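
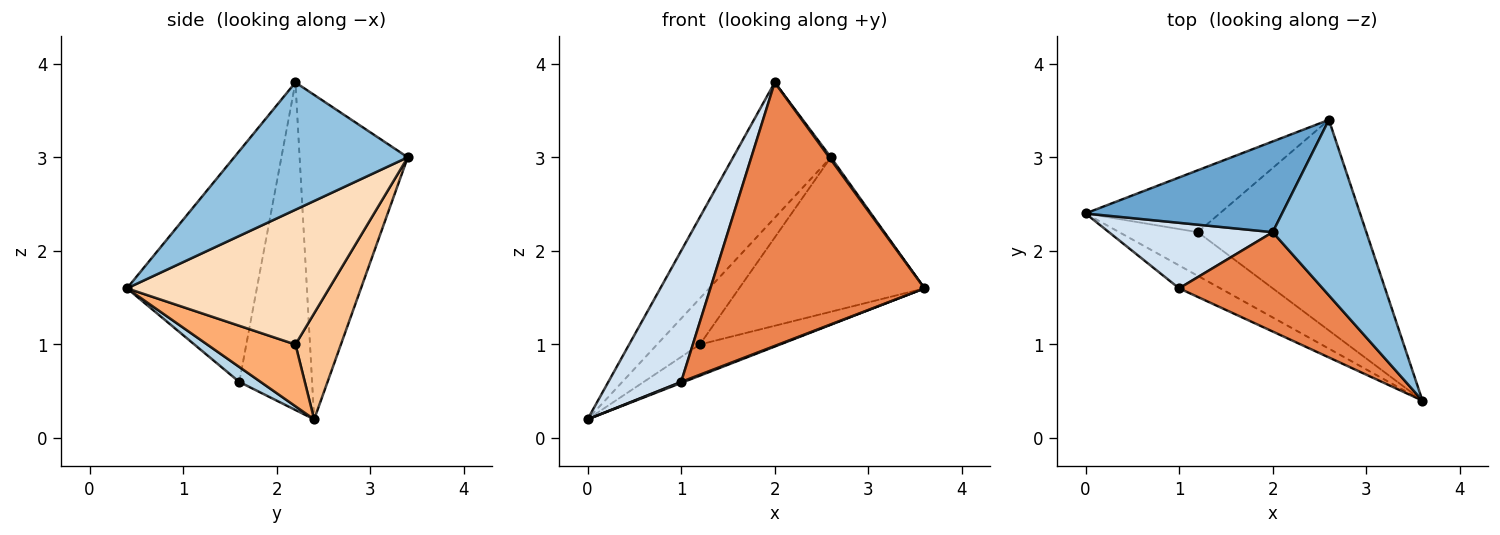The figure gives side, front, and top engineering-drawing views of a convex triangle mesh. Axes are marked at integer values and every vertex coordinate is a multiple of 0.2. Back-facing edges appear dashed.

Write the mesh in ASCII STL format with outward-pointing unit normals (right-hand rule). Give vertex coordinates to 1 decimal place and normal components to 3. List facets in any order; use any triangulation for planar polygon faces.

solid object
 facet normal -0.677 0.612 0.410
  outer loop
   vertex 2.0 2.2 3.8
   vertex 2.6 3.4 3.0
   vertex 0.0 2.4 0.2
  endloop
 endfacet
 facet normal 0.806 -0.008 0.592
  outer loop
   vertex 2.0 2.2 3.8
   vertex 3.6 0.4 1.6
   vertex 2.6 3.4 3.0
  endloop
 endfacet
 facet normal 0.341 -0.043 -0.939
  outer loop
   vertex 1.0 1.6 0.6
   vertex 0.0 2.4 0.2
   vertex 3.6 0.4 1.6
  endloop
 endfacet
 facet normal -0.667 -0.667 0.333
  outer loop
   vertex 1.0 1.6 0.6
   vertex 2.0 2.2 3.8
   vertex 0.0 2.4 0.2
  endloop
 endfacet
 facet normal -0.494 -0.814 0.307
  outer loop
   vertex 1.0 1.6 0.6
   vertex 3.6 0.4 1.6
   vertex 2.0 2.2 3.8
  endloop
 endfacet
 facet normal 0.539 0.490 -0.686
  outer loop
   vertex 1.2 2.2 1.0
   vertex 3.6 0.4 1.6
   vertex 0.0 2.4 0.2
  endloop
 endfacet
 facet normal 0.536 0.504 -0.677
  outer loop
   vertex 1.2 2.2 1.0
   vertex 0.0 2.4 0.2
   vertex 2.6 3.4 3.0
  endloop
 endfacet
 facet normal 0.542 0.497 -0.678
  outer loop
   vertex 1.2 2.2 1.0
   vertex 2.6 3.4 3.0
   vertex 3.6 0.4 1.6
  endloop
 endfacet
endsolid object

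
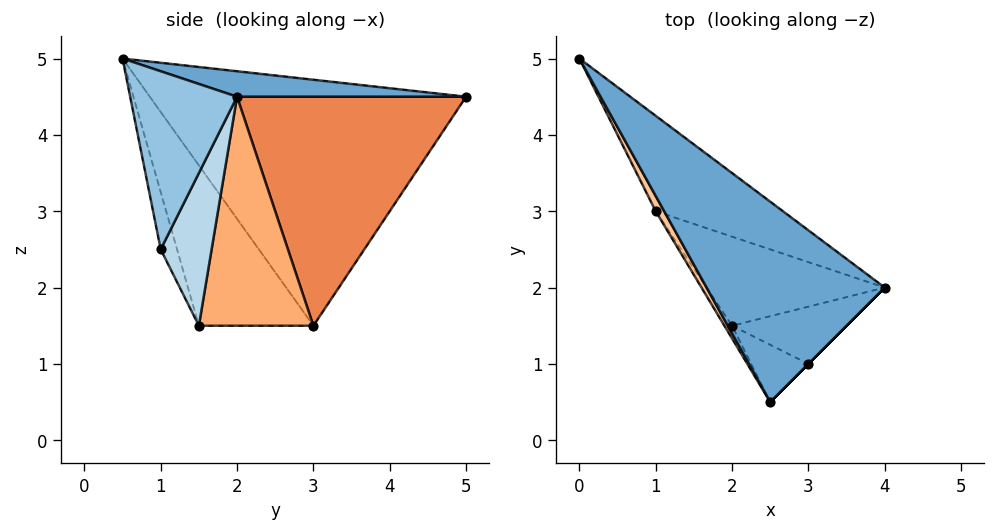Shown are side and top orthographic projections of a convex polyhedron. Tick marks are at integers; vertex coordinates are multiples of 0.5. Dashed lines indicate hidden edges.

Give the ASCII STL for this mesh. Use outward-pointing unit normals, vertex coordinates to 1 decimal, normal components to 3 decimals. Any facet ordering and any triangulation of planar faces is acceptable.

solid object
 facet normal 0.139 0.185 0.973
  outer loop
   vertex 2.5 0.5 5.0
   vertex 4.0 2.0 4.5
   vertex 0.0 5.0 4.5
  endloop
 endfacet
 facet normal 0.707 -0.707 0.000
  outer loop
   vertex 3.0 1.0 2.5
   vertex 4.0 2.0 4.5
   vertex 2.5 0.5 5.0
  endloop
 endfacet
 facet normal 0.743 0.371 -0.557
  outer loop
   vertex 3.0 1.0 2.5
   vertex 2.0 1.5 1.5
   vertex 4.0 2.0 4.5
  endloop
 endfacet
 facet normal -0.236 -0.943 -0.236
  outer loop
   vertex 3.0 1.0 2.5
   vertex 2.5 0.5 5.0
   vertex 2.0 1.5 1.5
  endloop
 endfacet
 facet normal 0.569 0.759 -0.316
  outer loop
   vertex 1.0 3.0 1.5
   vertex 0.0 5.0 4.5
   vertex 4.0 2.0 4.5
  endloop
 endfacet
 facet normal 0.699 0.466 -0.543
  outer loop
   vertex 1.0 3.0 1.5
   vertex 4.0 2.0 4.5
   vertex 2.0 1.5 1.5
  endloop
 endfacet
 facet normal -0.875 -0.483 0.030
  outer loop
   vertex 1.0 3.0 1.5
   vertex 2.5 0.5 5.0
   vertex 0.0 5.0 4.5
  endloop
 endfacet
 facet normal -0.831 -0.554 -0.040
  outer loop
   vertex 1.0 3.0 1.5
   vertex 2.0 1.5 1.5
   vertex 2.5 0.5 5.0
  endloop
 endfacet
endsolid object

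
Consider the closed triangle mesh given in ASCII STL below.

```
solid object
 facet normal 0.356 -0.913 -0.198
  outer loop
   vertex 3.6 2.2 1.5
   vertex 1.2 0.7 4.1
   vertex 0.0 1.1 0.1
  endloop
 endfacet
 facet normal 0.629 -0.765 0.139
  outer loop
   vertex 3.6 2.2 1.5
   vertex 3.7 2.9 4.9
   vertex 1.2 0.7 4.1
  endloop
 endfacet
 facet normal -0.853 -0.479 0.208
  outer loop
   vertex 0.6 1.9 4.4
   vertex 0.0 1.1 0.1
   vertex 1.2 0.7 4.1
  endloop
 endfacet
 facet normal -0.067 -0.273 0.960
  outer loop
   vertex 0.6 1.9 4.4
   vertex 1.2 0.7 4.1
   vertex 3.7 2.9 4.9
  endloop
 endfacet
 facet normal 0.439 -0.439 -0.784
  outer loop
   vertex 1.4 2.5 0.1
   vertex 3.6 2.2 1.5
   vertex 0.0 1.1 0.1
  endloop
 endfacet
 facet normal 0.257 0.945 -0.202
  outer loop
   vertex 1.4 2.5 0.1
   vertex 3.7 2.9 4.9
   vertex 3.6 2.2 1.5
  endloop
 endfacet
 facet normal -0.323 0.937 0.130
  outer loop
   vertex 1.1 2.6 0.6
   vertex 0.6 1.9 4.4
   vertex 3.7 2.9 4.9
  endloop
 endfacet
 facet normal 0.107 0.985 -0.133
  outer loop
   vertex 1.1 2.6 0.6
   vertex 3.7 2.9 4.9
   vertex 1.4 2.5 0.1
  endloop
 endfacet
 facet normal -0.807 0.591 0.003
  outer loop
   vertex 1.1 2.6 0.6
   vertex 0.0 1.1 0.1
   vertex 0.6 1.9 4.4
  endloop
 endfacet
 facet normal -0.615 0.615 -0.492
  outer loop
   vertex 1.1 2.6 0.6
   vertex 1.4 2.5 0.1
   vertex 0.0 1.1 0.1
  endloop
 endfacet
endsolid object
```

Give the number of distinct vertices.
7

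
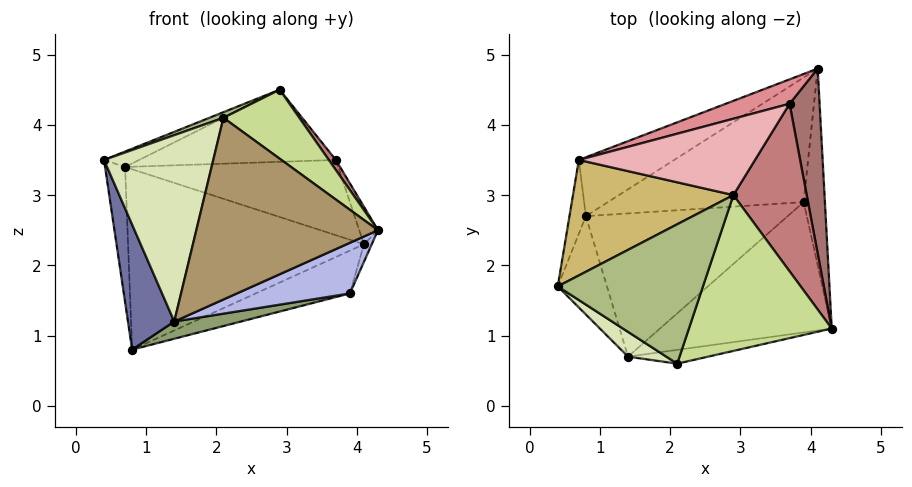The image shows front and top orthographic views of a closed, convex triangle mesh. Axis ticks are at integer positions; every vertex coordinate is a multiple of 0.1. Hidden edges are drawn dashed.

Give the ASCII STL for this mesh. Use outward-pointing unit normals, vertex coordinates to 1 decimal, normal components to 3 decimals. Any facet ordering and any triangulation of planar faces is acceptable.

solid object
 facet normal -0.911 -0.324 -0.255
  outer loop
   vertex 1.4 0.7 1.2
   vertex 0.4 1.7 3.5
   vertex 0.8 2.7 0.8
  endloop
 endfacet
 facet normal 0.935 0.031 -0.353
  outer loop
   vertex 3.9 2.9 1.6
   vertex 4.1 4.8 2.3
   vertex 4.3 1.1 2.5
  endloop
 endfacet
 facet normal 0.218 0.317 -0.923
  outer loop
   vertex 3.9 2.9 1.6
   vertex 0.8 2.7 0.8
   vertex 4.1 4.8 2.3
  endloop
 endfacet
 facet normal 0.424 -0.328 -0.844
  outer loop
   vertex 3.9 2.9 1.6
   vertex 4.3 1.1 2.5
   vertex 1.4 0.7 1.2
  endloop
 endfacet
 facet normal 0.255 -0.115 -0.960
  outer loop
   vertex 3.9 2.9 1.6
   vertex 1.4 0.7 1.2
   vertex 0.8 2.7 0.8
  endloop
 endfacet
 facet normal -0.354 -0.038 0.934
  outer loop
   vertex 2.1 0.6 4.1
   vertex 2.9 3.0 4.5
   vertex 0.4 1.7 3.5
  endloop
 endfacet
 facet normal 0.604 -0.323 0.729
  outer loop
   vertex 2.1 0.6 4.1
   vertex 4.3 1.1 2.5
   vertex 2.9 3.0 4.5
  endloop
 endfacet
 facet normal -0.567 -0.817 0.109
  outer loop
   vertex 2.1 0.6 4.1
   vertex 0.4 1.7 3.5
   vertex 1.4 0.7 1.2
  endloop
 endfacet
 facet normal 0.169 -0.983 -0.075
  outer loop
   vertex 2.1 0.6 4.1
   vertex 1.4 0.7 1.2
   vertex 4.3 1.1 2.5
  endloop
 endfacet
 facet normal -0.422 0.120 0.899
  outer loop
   vertex 0.7 3.5 3.4
   vertex 0.4 1.7 3.5
   vertex 2.9 3.0 4.5
  endloop
 endfacet
 facet normal -0.983 0.159 -0.087
  outer loop
   vertex 0.7 3.5 3.4
   vertex 0.8 2.7 0.8
   vertex 0.4 1.7 3.5
  endloop
 endfacet
 facet normal -0.421 0.862 -0.282
  outer loop
   vertex 0.7 3.5 3.4
   vertex 4.1 4.8 2.3
   vertex 0.8 2.7 0.8
  endloop
 endfacet
 facet normal 0.937 0.069 0.341
  outer loop
   vertex 3.7 4.3 3.5
   vertex 4.3 1.1 2.5
   vertex 4.1 4.8 2.3
  endloop
 endfacet
 facet normal 0.802 -0.036 0.596
  outer loop
   vertex 3.7 4.3 3.5
   vertex 2.9 3.0 4.5
   vertex 4.3 1.1 2.5
  endloop
 endfacet
 facet normal -0.255 0.920 0.298
  outer loop
   vertex 3.7 4.3 3.5
   vertex 4.1 4.8 2.3
   vertex 0.7 3.5 3.4
  endloop
 endfacet
 facet normal -0.203 0.672 0.712
  outer loop
   vertex 3.7 4.3 3.5
   vertex 0.7 3.5 3.4
   vertex 2.9 3.0 4.5
  endloop
 endfacet
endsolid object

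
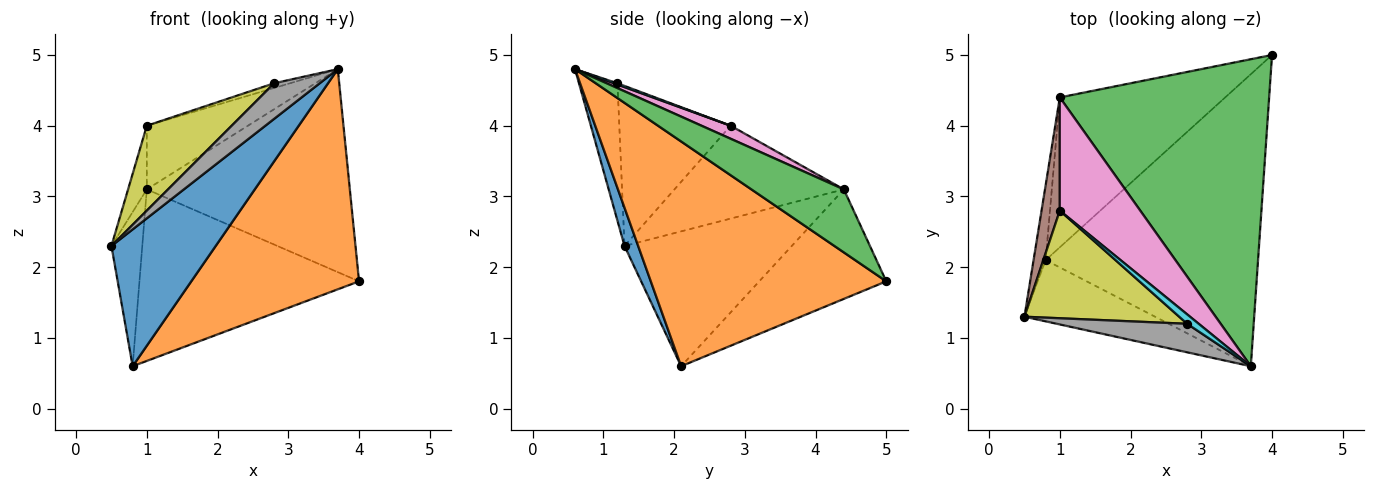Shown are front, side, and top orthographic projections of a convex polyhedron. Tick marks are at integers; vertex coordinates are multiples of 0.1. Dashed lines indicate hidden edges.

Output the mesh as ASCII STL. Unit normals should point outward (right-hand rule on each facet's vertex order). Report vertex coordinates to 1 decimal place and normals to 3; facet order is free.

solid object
 facet normal 0.119 -0.906 -0.406
  outer loop
   vertex 0.8 2.1 0.6
   vertex 3.7 0.6 4.8
   vertex 0.5 1.3 2.3
  endloop
 endfacet
 facet normal 0.645 -0.460 -0.610
  outer loop
   vertex 0.8 2.1 0.6
   vertex 4.0 5.0 1.8
   vertex 3.7 0.6 4.8
  endloop
 endfacet
 facet normal 0.244 0.535 0.809
  outer loop
   vertex 1.0 4.4 3.1
   vertex 3.7 0.6 4.8
   vertex 4.0 5.0 1.8
  endloop
 endfacet
 facet normal -0.980 0.181 -0.088
  outer loop
   vertex 1.0 4.4 3.1
   vertex 0.8 2.1 0.6
   vertex 0.5 1.3 2.3
  endloop
 endfacet
 facet normal -0.399 0.690 -0.603
  outer loop
   vertex 1.0 4.4 3.1
   vertex 4.0 5.0 1.8
   vertex 0.8 2.1 0.6
  endloop
 endfacet
 facet normal -0.976 0.108 0.192
  outer loop
   vertex 1.0 2.8 4.0
   vertex 1.0 4.4 3.1
   vertex 0.5 1.3 2.3
  endloop
 endfacet
 facet normal 0.140 0.485 0.863
  outer loop
   vertex 1.0 2.8 4.0
   vertex 3.7 0.6 4.8
   vertex 1.0 4.4 3.1
  endloop
 endfacet
 facet normal -0.550 -0.652 0.522
  outer loop
   vertex 2.8 1.2 4.6
   vertex 0.5 1.3 2.3
   vertex 3.7 0.6 4.8
  endloop
 endfacet
 facet normal -0.630 -0.481 0.610
  outer loop
   vertex 2.8 1.2 4.6
   vertex 1.0 2.8 4.0
   vertex 0.5 1.3 2.3
  endloop
 endfacet
 facet normal 0.099 0.445 0.890
  outer loop
   vertex 2.8 1.2 4.6
   vertex 3.7 0.6 4.8
   vertex 1.0 2.8 4.0
  endloop
 endfacet
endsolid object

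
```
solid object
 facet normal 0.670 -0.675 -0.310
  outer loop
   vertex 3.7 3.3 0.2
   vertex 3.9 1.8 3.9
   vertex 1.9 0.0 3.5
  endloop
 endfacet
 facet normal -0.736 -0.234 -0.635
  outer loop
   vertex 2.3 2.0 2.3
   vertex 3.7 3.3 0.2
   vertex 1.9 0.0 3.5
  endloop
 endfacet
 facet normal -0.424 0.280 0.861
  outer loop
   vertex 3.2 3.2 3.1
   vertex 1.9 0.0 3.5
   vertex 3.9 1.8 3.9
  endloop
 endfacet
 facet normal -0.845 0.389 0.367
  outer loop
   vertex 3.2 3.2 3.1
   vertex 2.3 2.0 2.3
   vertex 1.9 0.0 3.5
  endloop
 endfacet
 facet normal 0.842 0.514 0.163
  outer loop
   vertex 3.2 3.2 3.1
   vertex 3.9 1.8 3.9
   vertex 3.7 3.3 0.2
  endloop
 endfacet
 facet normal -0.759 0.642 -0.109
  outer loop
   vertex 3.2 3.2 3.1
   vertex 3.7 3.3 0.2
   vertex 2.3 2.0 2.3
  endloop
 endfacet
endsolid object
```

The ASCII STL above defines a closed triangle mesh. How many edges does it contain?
9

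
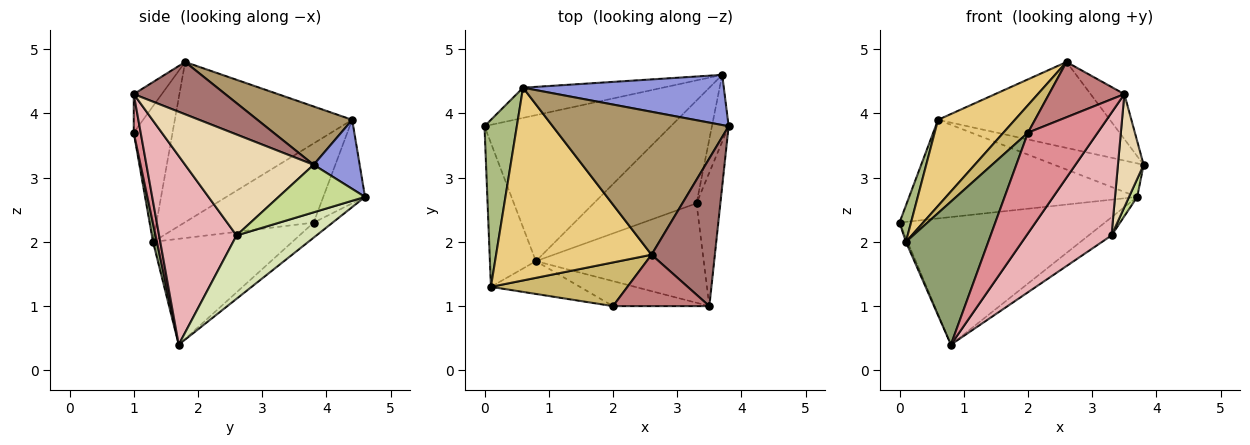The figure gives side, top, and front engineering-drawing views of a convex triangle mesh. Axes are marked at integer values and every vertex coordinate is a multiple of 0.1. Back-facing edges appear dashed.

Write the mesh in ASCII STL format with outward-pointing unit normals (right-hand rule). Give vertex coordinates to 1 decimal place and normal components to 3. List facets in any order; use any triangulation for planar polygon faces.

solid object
 facet normal -0.061 0.657 -0.752
  outer loop
   vertex 3.7 4.6 2.7
   vertex 0.8 1.7 0.4
   vertex 0.0 3.8 2.3
  endloop
 endfacet
 facet normal -0.172 0.942 -0.289
  outer loop
   vertex 3.7 4.6 2.7
   vertex 0.0 3.8 2.3
   vertex 0.6 4.4 3.9
  endloop
 endfacet
 facet normal 0.275 0.534 0.799
  outer loop
   vertex 3.7 4.6 2.7
   vertex 0.6 4.4 3.9
   vertex 3.8 3.8 3.2
  endloop
 endfacet
 facet normal -0.917 0.011 -0.398
  outer loop
   vertex 0.1 1.3 2.0
   vertex 0.0 3.8 2.3
   vertex 0.8 1.7 0.4
  endloop
 endfacet
 facet normal 0.046 -0.974 -0.223
  outer loop
   vertex 0.1 1.3 2.0
   vertex 0.8 1.7 0.4
   vertex 2.0 1.0 3.7
  endloop
 endfacet
 facet normal -0.923 -0.082 0.377
  outer loop
   vertex 0.1 1.3 2.0
   vertex 0.6 4.4 3.9
   vertex 0.0 3.8 2.3
  endloop
 endfacet
 facet normal 0.940 -0.089 -0.330
  outer loop
   vertex 3.3 2.6 2.1
   vertex 3.7 4.6 2.7
   vertex 3.8 3.8 3.2
  endloop
 endfacet
 facet normal 0.519 0.149 -0.842
  outer loop
   vertex 3.3 2.6 2.1
   vertex 0.8 1.7 0.4
   vertex 3.7 4.6 2.7
  endloop
 endfacet
 facet normal 0.273 0.496 0.824
  outer loop
   vertex 2.6 1.8 4.8
   vertex 3.8 3.8 3.2
   vertex 0.6 4.4 3.9
  endloop
 endfacet
 facet normal -0.644 -0.408 0.648
  outer loop
   vertex 2.6 1.8 4.8
   vertex 0.1 1.3 2.0
   vertex 2.0 1.0 3.7
  endloop
 endfacet
 facet normal -0.685 -0.297 0.665
  outer loop
   vertex 2.6 1.8 4.8
   vertex 0.6 4.4 3.9
   vertex 0.1 1.3 2.0
  endloop
 endfacet
 facet normal 0.955 -0.191 -0.226
  outer loop
   vertex 3.5 1.0 4.3
   vertex 3.3 2.6 2.1
   vertex 3.8 3.8 3.2
  endloop
 endfacet
 facet normal 0.620 0.228 0.751
  outer loop
   vertex 3.5 1.0 4.3
   vertex 3.8 3.8 3.2
   vertex 2.6 1.8 4.8
  endloop
 endfacet
 facet normal -0.263 -0.706 0.657
  outer loop
   vertex 3.5 1.0 4.3
   vertex 2.6 1.8 4.8
   vertex 2.0 1.0 3.7
  endloop
 endfacet
 facet normal 0.096 -0.966 -0.240
  outer loop
   vertex 3.5 1.0 4.3
   vertex 2.0 1.0 3.7
   vertex 0.8 1.7 0.4
  endloop
 endfacet
 facet normal 0.578 -0.634 -0.514
  outer loop
   vertex 3.5 1.0 4.3
   vertex 0.8 1.7 0.4
   vertex 3.3 2.6 2.1
  endloop
 endfacet
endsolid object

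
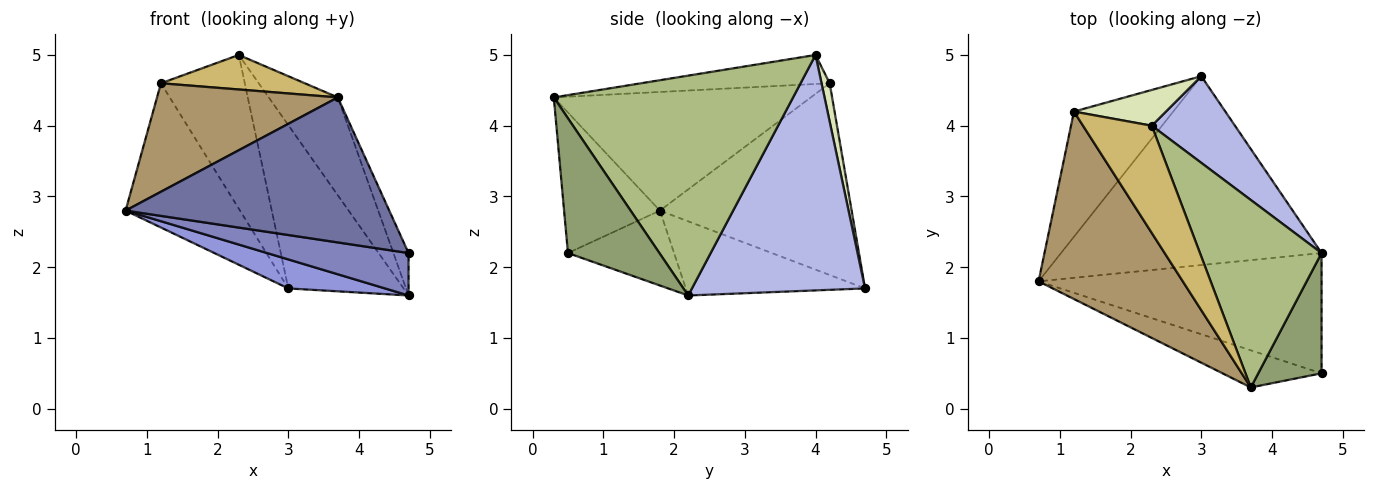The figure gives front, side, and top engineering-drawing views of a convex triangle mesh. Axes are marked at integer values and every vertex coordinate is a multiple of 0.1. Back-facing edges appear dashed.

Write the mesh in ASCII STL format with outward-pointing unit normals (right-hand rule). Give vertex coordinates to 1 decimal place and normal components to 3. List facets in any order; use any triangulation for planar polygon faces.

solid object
 facet normal -0.332 -0.914 -0.234
  outer loop
   vertex 3.7 0.3 4.4
   vertex 0.7 1.8 2.8
   vertex 4.7 0.5 2.2
  endloop
 endfacet
 facet normal -0.242 -0.323 -0.915
  outer loop
   vertex 4.7 2.2 1.6
   vertex 4.7 0.5 2.2
   vertex 0.7 1.8 2.8
  endloop
 endfacet
 facet normal -0.271 -0.146 -0.951
  outer loop
   vertex 4.7 2.2 1.6
   vertex 0.7 1.8 2.8
   vertex 3.0 4.7 1.7
  endloop
 endfacet
 facet normal 0.799 0.532 0.282
  outer loop
   vertex 4.7 2.2 1.6
   vertex 3.0 4.7 1.7
   vertex 2.3 4.0 5.0
  endloop
 endfacet
 facet normal 0.895 0.148 0.420
  outer loop
   vertex 4.7 2.2 1.6
   vertex 3.7 0.3 4.4
   vertex 4.7 0.5 2.2
  endloop
 endfacet
 facet normal 0.848 0.245 0.469
  outer loop
   vertex 4.7 2.2 1.6
   vertex 2.3 4.0 5.0
   vertex 3.7 0.3 4.4
  endloop
 endfacet
 facet normal -0.785 0.468 -0.406
  outer loop
   vertex 1.2 4.2 4.6
   vertex 3.0 4.7 1.7
   vertex 0.7 1.8 2.8
  endloop
 endfacet
 facet normal 0.094 0.970 0.226
  outer loop
   vertex 1.2 4.2 4.6
   vertex 2.3 4.0 5.0
   vertex 3.0 4.7 1.7
  endloop
 endfacet
 facet normal -0.580 -0.408 0.705
  outer loop
   vertex 1.2 4.2 4.6
   vertex 0.7 1.8 2.8
   vertex 3.7 0.3 4.4
  endloop
 endfacet
 facet normal -0.373 -0.284 0.883
  outer loop
   vertex 1.2 4.2 4.6
   vertex 3.7 0.3 4.4
   vertex 2.3 4.0 5.0
  endloop
 endfacet
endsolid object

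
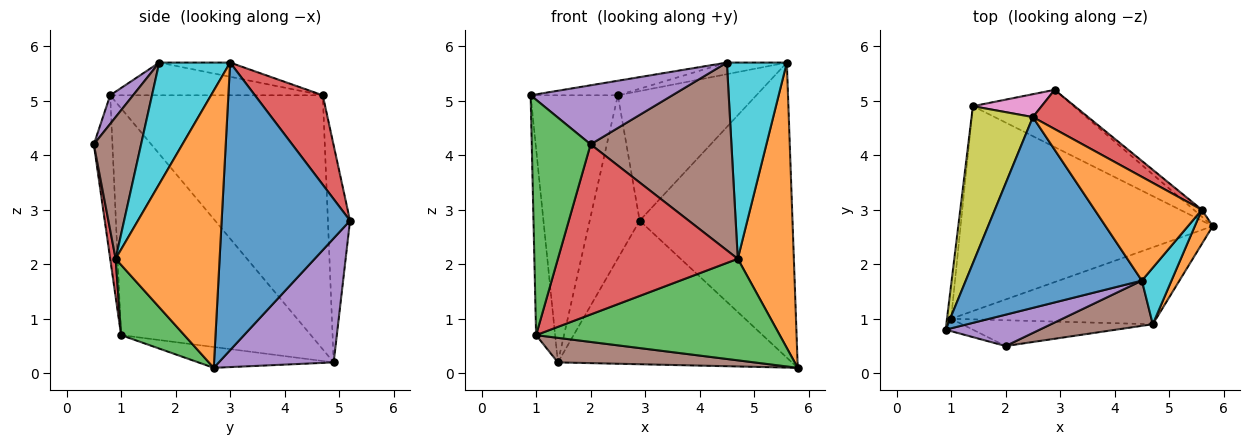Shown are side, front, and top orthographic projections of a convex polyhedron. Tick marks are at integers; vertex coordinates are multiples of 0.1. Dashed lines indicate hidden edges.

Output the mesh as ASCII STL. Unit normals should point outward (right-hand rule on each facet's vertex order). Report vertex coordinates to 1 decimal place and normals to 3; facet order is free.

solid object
 facet normal 0.643 0.766 -0.018
  outer loop
   vertex 5.6 3.0 5.7
   vertex 5.8 2.7 0.1
   vertex 2.9 5.2 2.8
  endloop
 endfacet
 facet normal 0.879 -0.474 0.057
  outer loop
   vertex 4.7 0.9 2.1
   vertex 5.8 2.7 0.1
   vertex 5.6 3.0 5.7
  endloop
 endfacet
 facet normal 0.203 -0.781 -0.591
  outer loop
   vertex 4.7 0.9 2.1
   vertex 1.0 1.0 0.7
   vertex 5.8 2.7 0.1
  endloop
 endfacet
 facet normal 0.424 0.867 0.262
  outer loop
   vertex 2.5 4.7 5.1
   vertex 5.6 3.0 5.7
   vertex 2.9 5.2 2.8
  endloop
 endfacet
 facet normal 0.415 0.845 -0.337
  outer loop
   vertex 1.4 4.9 0.2
   vertex 2.9 5.2 2.8
   vertex 5.8 2.7 0.1
  endloop
 endfacet
 facet normal -0.082 -0.118 -0.990
  outer loop
   vertex 1.4 4.9 0.2
   vertex 5.8 2.7 0.1
   vertex 1.0 1.0 0.7
  endloop
 endfacet
 facet normal -0.402 0.907 0.127
  outer loop
   vertex 1.4 4.9 0.2
   vertex 2.5 4.7 5.1
   vertex 2.9 5.2 2.8
  endloop
 endfacet
 facet normal -0.995 0.100 -0.018
  outer loop
   vertex 1.4 4.9 0.2
   vertex 1.0 1.0 0.7
   vertex 0.9 0.8 5.1
  endloop
 endfacet
 facet normal -0.903 0.370 0.218
  outer loop
   vertex 1.4 4.9 0.2
   vertex 0.9 0.8 5.1
   vertex 2.5 4.7 5.1
  endloop
 endfacet
 facet normal 0.751 -0.635 0.183
  outer loop
   vertex 4.5 1.7 5.7
   vertex 4.7 0.9 2.1
   vertex 5.6 3.0 5.7
  endloop
 endfacet
 facet normal -0.182 0.075 0.980
  outer loop
   vertex 4.5 1.7 5.7
   vertex 2.5 4.7 5.1
   vertex 0.9 0.8 5.1
  endloop
 endfacet
 facet normal -0.130 0.110 0.985
  outer loop
   vertex 4.5 1.7 5.7
   vertex 5.6 3.0 5.7
   vertex 2.5 4.7 5.1
  endloop
 endfacet
 facet normal -0.301 -0.952 -0.050
  outer loop
   vertex 2.0 0.5 4.2
   vertex 0.9 0.8 5.1
   vertex 1.0 1.0 0.7
  endloop
 endfacet
 facet normal 0.030 -0.988 -0.150
  outer loop
   vertex 2.0 0.5 4.2
   vertex 1.0 1.0 0.7
   vertex 4.7 0.9 2.1
  endloop
 endfacet
 facet normal 0.141 -0.874 0.464
  outer loop
   vertex 2.0 0.5 4.2
   vertex 4.5 1.7 5.7
   vertex 0.9 0.8 5.1
  endloop
 endfacet
 facet normal 0.310 -0.924 0.223
  outer loop
   vertex 2.0 0.5 4.2
   vertex 4.7 0.9 2.1
   vertex 4.5 1.7 5.7
  endloop
 endfacet
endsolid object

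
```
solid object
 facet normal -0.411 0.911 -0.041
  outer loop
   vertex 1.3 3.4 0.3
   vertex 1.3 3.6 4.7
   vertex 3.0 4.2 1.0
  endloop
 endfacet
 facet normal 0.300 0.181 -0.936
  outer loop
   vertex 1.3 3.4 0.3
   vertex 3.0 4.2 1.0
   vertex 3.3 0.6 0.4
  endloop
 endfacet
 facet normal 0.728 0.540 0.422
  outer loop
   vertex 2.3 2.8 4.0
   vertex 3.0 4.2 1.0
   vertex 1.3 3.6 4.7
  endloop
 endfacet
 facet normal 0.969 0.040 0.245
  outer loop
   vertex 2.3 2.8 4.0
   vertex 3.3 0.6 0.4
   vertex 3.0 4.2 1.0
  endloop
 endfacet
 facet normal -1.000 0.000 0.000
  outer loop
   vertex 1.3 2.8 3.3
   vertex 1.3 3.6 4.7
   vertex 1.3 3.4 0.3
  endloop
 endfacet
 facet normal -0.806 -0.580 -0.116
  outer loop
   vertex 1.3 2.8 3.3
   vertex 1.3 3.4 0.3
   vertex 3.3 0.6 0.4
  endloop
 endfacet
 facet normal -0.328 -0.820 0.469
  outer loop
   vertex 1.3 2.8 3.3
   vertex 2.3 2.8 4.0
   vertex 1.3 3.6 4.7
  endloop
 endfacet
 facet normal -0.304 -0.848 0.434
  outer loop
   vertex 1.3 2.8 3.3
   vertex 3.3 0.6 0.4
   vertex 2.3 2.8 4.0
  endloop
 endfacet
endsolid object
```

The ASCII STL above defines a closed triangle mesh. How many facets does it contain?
8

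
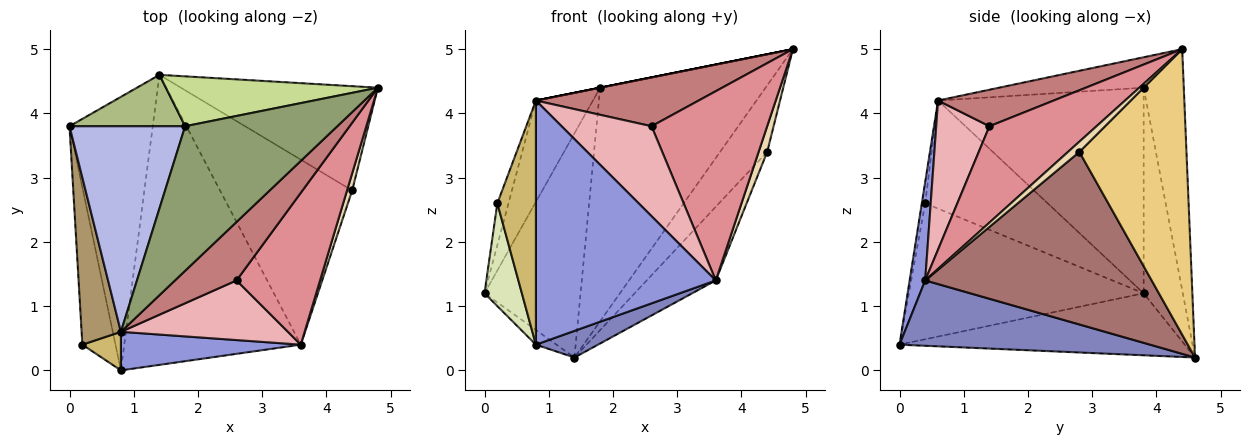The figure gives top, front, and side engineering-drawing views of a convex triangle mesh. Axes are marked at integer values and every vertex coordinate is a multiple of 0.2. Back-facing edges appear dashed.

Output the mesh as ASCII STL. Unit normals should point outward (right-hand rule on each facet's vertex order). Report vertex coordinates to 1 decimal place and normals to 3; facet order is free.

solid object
 facet normal -0.597 0.043 -0.801
  outer loop
   vertex 1.4 4.6 0.2
   vertex 0.8 0.0 0.4
   vertex 0.0 3.8 1.2
  endloop
 endfacet
 facet normal 0.346 -0.086 -0.934
  outer loop
   vertex 3.6 0.4 1.4
   vertex 0.8 0.0 0.4
   vertex 1.4 4.6 0.2
  endloop
 endfacet
 facet normal 0.085 -0.984 0.155
  outer loop
   vertex 3.6 0.4 1.4
   vertex 0.8 0.6 4.2
   vertex 0.8 0.0 0.4
  endloop
 endfacet
 facet normal -0.847 0.235 0.477
  outer loop
   vertex 1.8 3.8 4.4
   vertex 0.0 3.8 1.2
   vertex 0.8 0.6 4.2
  endloop
 endfacet
 facet normal -0.196 0.000 0.981
  outer loop
   vertex 1.8 3.8 4.4
   vertex 0.8 0.6 4.2
   vertex 4.8 4.4 5.0
  endloop
 endfacet
 facet normal -0.369 0.906 0.208
  outer loop
   vertex 1.8 3.8 4.4
   vertex 1.4 4.6 0.2
   vertex 0.0 3.8 1.2
  endloop
 endfacet
 facet normal -0.231 0.952 0.203
  outer loop
   vertex 1.8 3.8 4.4
   vertex 4.8 4.4 5.0
   vertex 1.4 4.6 0.2
  endloop
 endfacet
 facet normal -0.960 -0.153 -0.234
  outer loop
   vertex 0.2 0.4 2.6
   vertex 0.0 3.8 1.2
   vertex 0.8 0.0 0.4
  endloop
 endfacet
 facet normal -0.936 0.085 0.341
  outer loop
   vertex 0.2 0.4 2.6
   vertex 0.8 0.6 4.2
   vertex 0.0 3.8 1.2
  endloop
 endfacet
 facet normal -0.086 -0.984 0.155
  outer loop
   vertex 0.2 0.4 2.6
   vertex 0.8 0.0 0.4
   vertex 0.8 0.6 4.2
  endloop
 endfacet
 facet normal 0.774 0.341 -0.534
  outer loop
   vertex 4.4 2.8 3.4
   vertex 1.4 4.6 0.2
   vertex 4.8 4.4 5.0
  endloop
 endfacet
 facet normal 0.743 -0.557 0.371
  outer loop
   vertex 4.4 2.8 3.4
   vertex 4.8 4.4 5.0
   vertex 3.6 0.4 1.4
  endloop
 endfacet
 facet normal 0.772 0.235 -0.591
  outer loop
   vertex 4.4 2.8 3.4
   vertex 3.6 0.4 1.4
   vertex 1.4 4.6 0.2
  endloop
 endfacet
 facet normal 0.414 -0.583 0.698
  outer loop
   vertex 2.6 1.4 3.8
   vertex 4.8 4.4 5.0
   vertex 0.8 0.6 4.2
  endloop
 endfacet
 facet normal 0.585 -0.632 0.507
  outer loop
   vertex 2.6 1.4 3.8
   vertex 3.6 0.4 1.4
   vertex 4.8 4.4 5.0
  endloop
 endfacet
 facet normal 0.442 -0.747 0.496
  outer loop
   vertex 2.6 1.4 3.8
   vertex 0.8 0.6 4.2
   vertex 3.6 0.4 1.4
  endloop
 endfacet
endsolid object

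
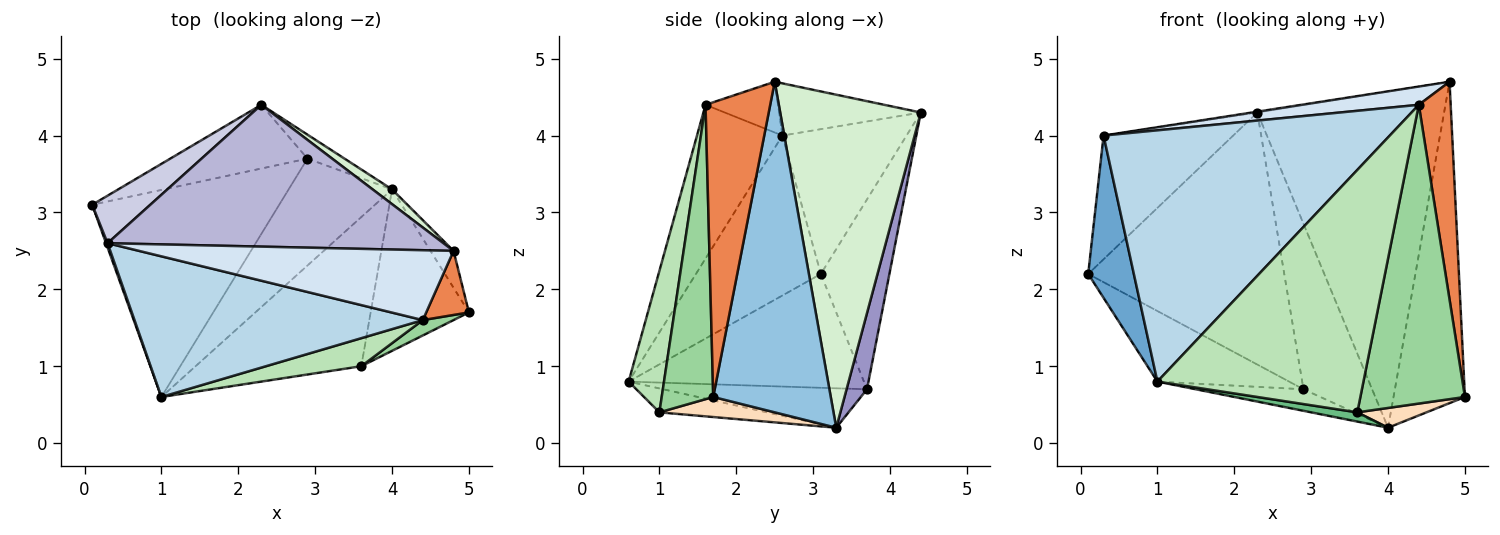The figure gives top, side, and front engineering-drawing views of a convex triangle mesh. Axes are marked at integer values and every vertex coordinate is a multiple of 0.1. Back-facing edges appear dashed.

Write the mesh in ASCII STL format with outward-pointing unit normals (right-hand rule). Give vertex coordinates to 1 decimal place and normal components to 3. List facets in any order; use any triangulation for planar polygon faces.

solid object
 facet normal -0.939 -0.343 0.009
  outer loop
   vertex 0.3 2.6 4.0
   vertex 0.1 3.1 2.2
   vertex 1.0 0.6 0.8
  endloop
 endfacet
 facet normal 0.853 0.518 -0.060
  outer loop
   vertex 4.0 3.3 0.2
   vertex 4.8 2.5 4.7
   vertex 5.0 1.7 0.6
  endloop
 endfacet
 facet normal -0.252 -0.844 0.473
  outer loop
   vertex 4.4 1.6 4.4
   vertex 0.3 2.6 4.0
   vertex 1.0 0.6 0.8
  endloop
 endfacet
 facet normal -0.154 -0.250 0.956
  outer loop
   vertex 4.4 1.6 4.4
   vertex 4.8 2.5 4.7
   vertex 0.3 2.6 4.0
  endloop
 endfacet
 facet normal 0.890 -0.438 0.129
  outer loop
   vertex 4.4 1.6 4.4
   vertex 5.0 1.7 0.6
   vertex 4.8 2.5 4.7
  endloop
 endfacet
 facet normal -0.499 0.280 -0.820
  outer loop
   vertex 2.9 3.7 0.7
   vertex 1.0 0.6 0.8
   vertex 0.1 3.1 2.2
  endloop
 endfacet
 facet normal -0.350 0.185 -0.918
  outer loop
   vertex 2.9 3.7 0.7
   vertex 4.0 3.3 0.2
   vertex 1.0 0.6 0.8
  endloop
 endfacet
 facet normal 0.199 -0.119 -0.973
  outer loop
   vertex 3.6 1.0 0.4
   vertex 4.0 3.3 0.2
   vertex 5.0 1.7 0.6
  endloop
 endfacet
 facet normal -0.143 -0.061 -0.988
  outer loop
   vertex 3.6 1.0 0.4
   vertex 1.0 0.6 0.8
   vertex 4.0 3.3 0.2
  endloop
 endfacet
 facet normal 0.441 -0.896 0.046
  outer loop
   vertex 3.6 1.0 0.4
   vertex 5.0 1.7 0.6
   vertex 4.4 1.6 4.4
  endloop
 endfacet
 facet normal 0.168 -0.979 0.113
  outer loop
   vertex 3.6 1.0 0.4
   vertex 4.4 1.6 4.4
   vertex 1.0 0.6 0.8
  endloop
 endfacet
 facet normal 0.601 0.798 0.035
  outer loop
   vertex 2.3 4.4 4.3
   vertex 4.8 2.5 4.7
   vertex 4.0 3.3 0.2
  endloop
 endfacet
 facet normal 0.283 0.949 -0.137
  outer loop
   vertex 2.3 4.4 4.3
   vertex 4.0 3.3 0.2
   vertex 2.9 3.7 0.7
  endloop
 endfacet
 facet normal -0.154 0.006 0.988
  outer loop
   vertex 2.3 4.4 4.3
   vertex 0.3 2.6 4.0
   vertex 4.8 2.5 4.7
  endloop
 endfacet
 facet normal -0.666 0.696 0.267
  outer loop
   vertex 2.3 4.4 4.3
   vertex 0.1 3.1 2.2
   vertex 0.3 2.6 4.0
  endloop
 endfacet
 facet normal -0.321 0.918 -0.232
  outer loop
   vertex 2.3 4.4 4.3
   vertex 2.9 3.7 0.7
   vertex 0.1 3.1 2.2
  endloop
 endfacet
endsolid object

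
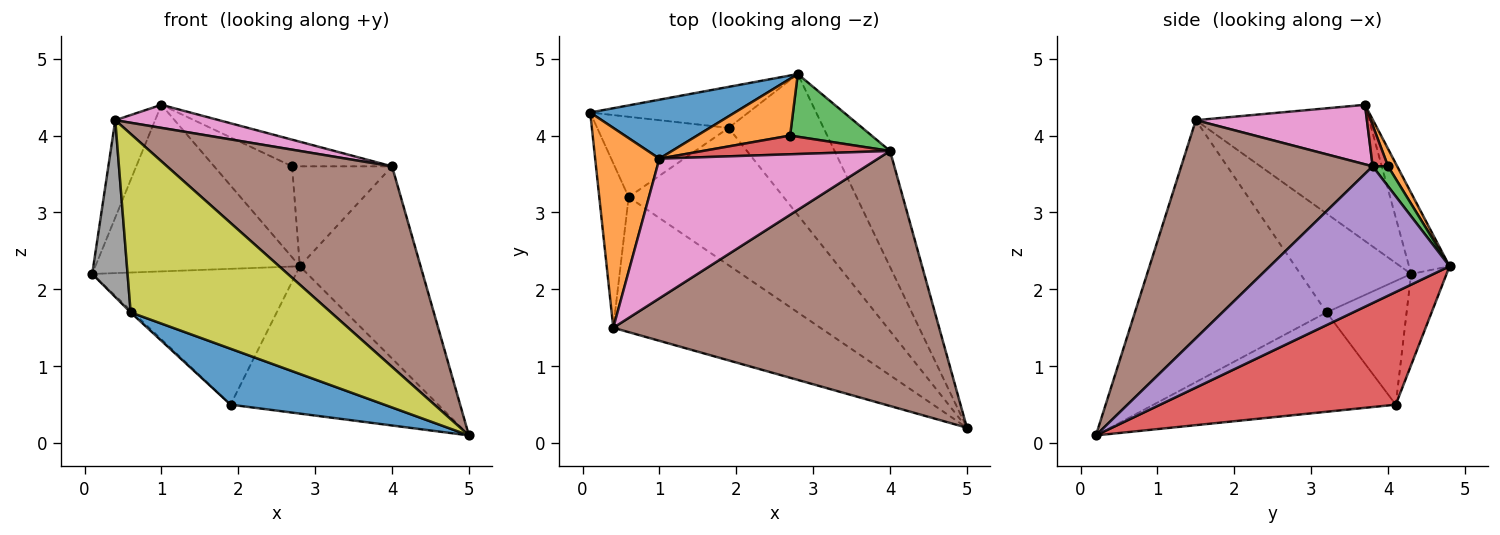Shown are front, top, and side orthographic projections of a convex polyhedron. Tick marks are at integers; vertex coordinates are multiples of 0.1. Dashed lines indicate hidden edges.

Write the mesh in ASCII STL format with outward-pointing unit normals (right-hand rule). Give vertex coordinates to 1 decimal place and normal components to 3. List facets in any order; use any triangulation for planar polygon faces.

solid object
 facet normal -0.184 0.927 0.328
  outer loop
   vertex 1.0 3.7 4.4
   vertex 2.8 4.8 2.3
   vertex 0.1 4.3 2.2
  endloop
 endfacet
 facet normal -0.885 0.204 0.418
  outer loop
   vertex 0.4 1.5 4.2
   vertex 1.0 3.7 4.4
   vertex 0.1 4.3 2.2
  endloop
 endfacet
 facet normal -0.164 0.944 -0.285
  outer loop
   vertex 1.9 4.1 0.5
   vertex 0.1 4.3 2.2
   vertex 2.8 4.8 2.3
  endloop
 endfacet
 facet normal 0.634 0.559 -0.534
  outer loop
   vertex 1.9 4.1 0.5
   vertex 2.8 4.8 2.3
   vertex 5.0 0.2 0.1
  endloop
 endfacet
 facet normal 0.786 0.529 -0.319
  outer loop
   vertex 4.0 3.8 3.6
   vertex 5.0 0.2 0.1
   vertex 2.8 4.8 2.3
  endloop
 endfacet
 facet normal 0.465 -0.547 0.696
  outer loop
   vertex 4.0 3.8 3.6
   vertex 0.4 1.5 4.2
   vertex 5.0 0.2 0.1
  endloop
 endfacet
 facet normal 0.259 -0.157 0.953
  outer loop
   vertex 4.0 3.8 3.6
   vertex 1.0 3.7 4.4
   vertex 0.4 1.5 4.2
  endloop
 endfacet
 facet normal -0.917 -0.293 -0.272
  outer loop
   vertex 0.6 3.2 1.7
   vertex 0.4 1.5 4.2
   vertex 0.1 4.3 2.2
  endloop
 endfacet
 facet normal -0.607 -0.634 -0.480
  outer loop
   vertex 0.6 3.2 1.7
   vertex 5.0 0.2 0.1
   vertex 0.4 1.5 4.2
  endloop
 endfacet
 facet normal -0.685 0.019 -0.728
  outer loop
   vertex 0.6 3.2 1.7
   vertex 0.1 4.3 2.2
   vertex 1.9 4.1 0.5
  endloop
 endfacet
 facet normal -0.511 -0.324 -0.796
  outer loop
   vertex 0.6 3.2 1.7
   vertex 1.9 4.1 0.5
   vertex 5.0 0.2 0.1
  endloop
 endfacet
 facet normal 0.099 0.844 0.527
  outer loop
   vertex 2.7 4.0 3.6
   vertex 2.8 4.8 2.3
   vertex 1.0 3.7 4.4
  endloop
 endfacet
 facet normal 0.129 0.840 0.527
  outer loop
   vertex 2.7 4.0 3.6
   vertex 4.0 3.8 3.6
   vertex 2.8 4.8 2.3
  endloop
 endfacet
 facet normal 0.125 0.812 0.570
  outer loop
   vertex 2.7 4.0 3.6
   vertex 1.0 3.7 4.4
   vertex 4.0 3.8 3.6
  endloop
 endfacet
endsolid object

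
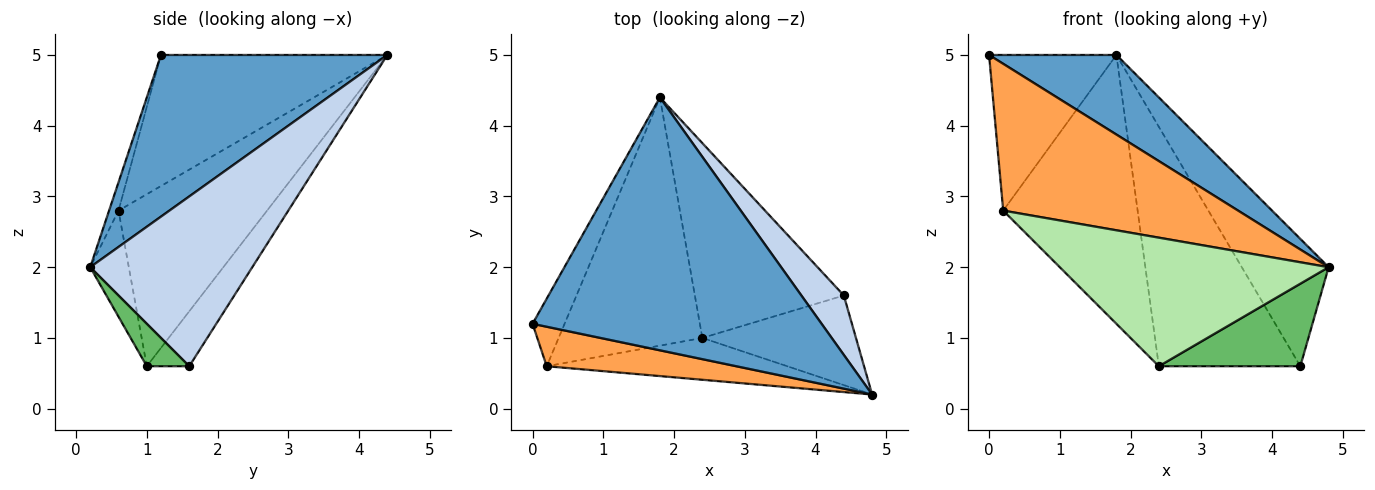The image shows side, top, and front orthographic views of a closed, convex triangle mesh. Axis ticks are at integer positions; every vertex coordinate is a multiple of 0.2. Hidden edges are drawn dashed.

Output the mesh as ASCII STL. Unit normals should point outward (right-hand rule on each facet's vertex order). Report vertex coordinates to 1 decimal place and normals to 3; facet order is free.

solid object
 facet normal 0.471 -0.265 0.842
  outer loop
   vertex 1.8 4.4 5.0
   vertex 0.0 1.2 5.0
   vertex 4.8 0.2 2.0
  endloop
 endfacet
 facet normal 0.861 0.461 0.215
  outer loop
   vertex 4.4 1.6 0.6
   vertex 1.8 4.4 5.0
   vertex 4.8 0.2 2.0
  endloop
 endfacet
 facet normal -0.039 -0.965 0.260
  outer loop
   vertex 0.2 0.6 2.8
   vertex 4.8 0.2 2.0
   vertex 0.0 1.2 5.0
  endloop
 endfacet
 facet normal -0.852 0.480 -0.208
  outer loop
   vertex 0.2 0.6 2.8
   vertex 0.0 1.2 5.0
   vertex 1.8 4.4 5.0
  endloop
 endfacet
 facet normal 0.199 -0.664 -0.721
  outer loop
   vertex 2.4 1.0 0.6
   vertex 4.4 1.6 0.6
   vertex 4.8 0.2 2.0
  endloop
 endfacet
 facet normal -0.135 -0.942 -0.307
  outer loop
   vertex 2.4 1.0 0.6
   vertex 4.8 0.2 2.0
   vertex 0.2 0.6 2.8
  endloop
 endfacet
 facet normal -0.227 0.755 -0.615
  outer loop
   vertex 2.4 1.0 0.6
   vertex 1.8 4.4 5.0
   vertex 4.4 1.6 0.6
  endloop
 endfacet
 facet normal -0.630 0.570 -0.527
  outer loop
   vertex 2.4 1.0 0.6
   vertex 0.2 0.6 2.8
   vertex 1.8 4.4 5.0
  endloop
 endfacet
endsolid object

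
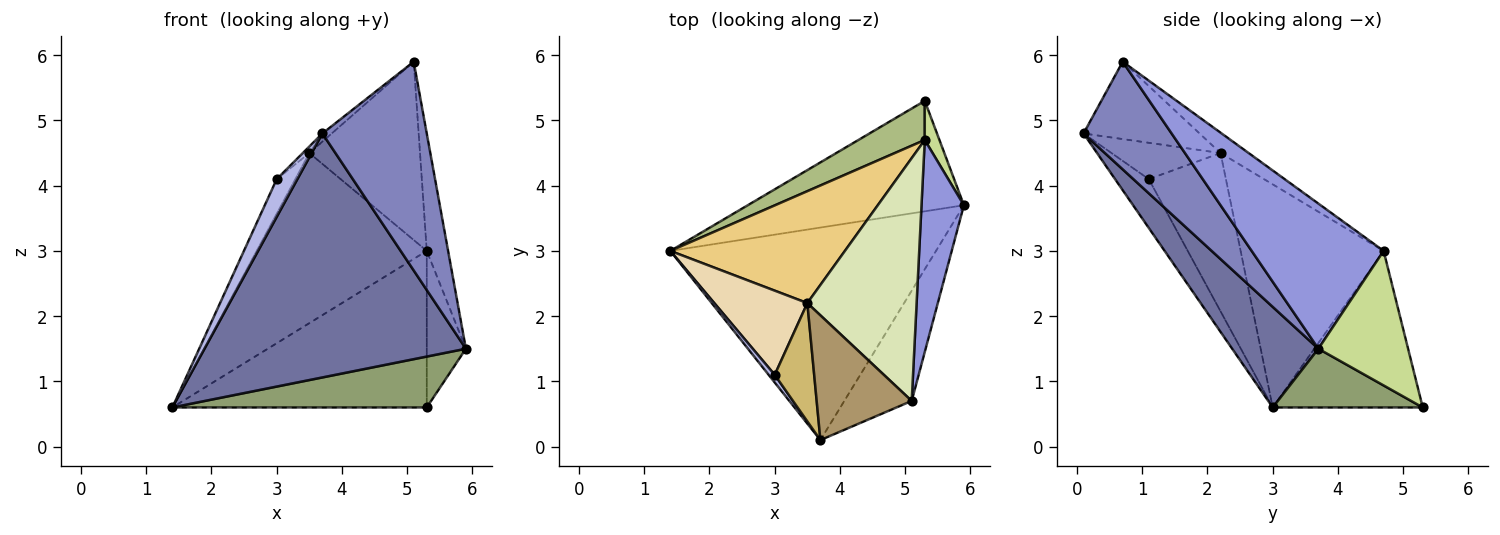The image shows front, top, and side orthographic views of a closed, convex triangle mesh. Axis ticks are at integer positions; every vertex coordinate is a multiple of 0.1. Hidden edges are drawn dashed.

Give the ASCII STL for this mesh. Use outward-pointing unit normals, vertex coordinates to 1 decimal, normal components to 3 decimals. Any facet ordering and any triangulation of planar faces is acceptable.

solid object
 facet normal 0.241 -0.732 -0.637
  outer loop
   vertex 3.7 0.1 4.8
   vertex 1.4 3.0 0.6
   vertex 5.9 3.7 1.5
  endloop
 endfacet
 facet normal 0.598 -0.709 -0.374
  outer loop
   vertex 5.1 0.7 5.9
   vertex 3.7 0.1 4.8
   vertex 5.9 3.7 1.5
  endloop
 endfacet
 facet normal 0.949 0.153 0.277
  outer loop
   vertex 5.3 4.7 3.0
   vertex 5.1 0.7 5.9
   vertex 5.9 3.7 1.5
  endloop
 endfacet
 facet normal -0.848 -0.520 0.105
  outer loop
   vertex 3.0 1.1 4.1
   vertex 1.4 3.0 0.6
   vertex 3.7 0.1 4.8
  endloop
 endfacet
 facet normal 0.240 -0.406 -0.882
  outer loop
   vertex 5.3 5.3 0.6
   vertex 5.9 3.7 1.5
   vertex 1.4 3.0 0.6
  endloop
 endfacet
 facet normal -0.497 0.842 0.211
  outer loop
   vertex 5.3 5.3 0.6
   vertex 1.4 3.0 0.6
   vertex 5.3 4.7 3.0
  endloop
 endfacet
 facet normal 0.912 0.398 0.099
  outer loop
   vertex 5.3 5.3 0.6
   vertex 5.3 4.7 3.0
   vertex 5.9 3.7 1.5
  endloop
 endfacet
 facet normal -0.149 0.585 0.797
  outer loop
   vertex 3.5 2.2 4.5
   vertex 5.1 0.7 5.9
   vertex 5.3 4.7 3.0
  endloop
 endfacet
 facet normal -0.630 0.051 0.775
  outer loop
   vertex 3.5 2.2 4.5
   vertex 3.7 0.1 4.8
   vertex 5.1 0.7 5.9
  endloop
 endfacet
 facet normal -0.677 0.041 0.735
  outer loop
   vertex 3.5 2.2 4.5
   vertex 3.0 1.1 4.1
   vertex 3.7 0.1 4.8
  endloop
 endfacet
 facet normal -0.575 0.684 0.450
  outer loop
   vertex 3.5 2.2 4.5
   vertex 5.3 4.7 3.0
   vertex 1.4 3.0 0.6
  endloop
 endfacet
 facet normal -0.844 0.203 0.496
  outer loop
   vertex 3.5 2.2 4.5
   vertex 1.4 3.0 0.6
   vertex 3.0 1.1 4.1
  endloop
 endfacet
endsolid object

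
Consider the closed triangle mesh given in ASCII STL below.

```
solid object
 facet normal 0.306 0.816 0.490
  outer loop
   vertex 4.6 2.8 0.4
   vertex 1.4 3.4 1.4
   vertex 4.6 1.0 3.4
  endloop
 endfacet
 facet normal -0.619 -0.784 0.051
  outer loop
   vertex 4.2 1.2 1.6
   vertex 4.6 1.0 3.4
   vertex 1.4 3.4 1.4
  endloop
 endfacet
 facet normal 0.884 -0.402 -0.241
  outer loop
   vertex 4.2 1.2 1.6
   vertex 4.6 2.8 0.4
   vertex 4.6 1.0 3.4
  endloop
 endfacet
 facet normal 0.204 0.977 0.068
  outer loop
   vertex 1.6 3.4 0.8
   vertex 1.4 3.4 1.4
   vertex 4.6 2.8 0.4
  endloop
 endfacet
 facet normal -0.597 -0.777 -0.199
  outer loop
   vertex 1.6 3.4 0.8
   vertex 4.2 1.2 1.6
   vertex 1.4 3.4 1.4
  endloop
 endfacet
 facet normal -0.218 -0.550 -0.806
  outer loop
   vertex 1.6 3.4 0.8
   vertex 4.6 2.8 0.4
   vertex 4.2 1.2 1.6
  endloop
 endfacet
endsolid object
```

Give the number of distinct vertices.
5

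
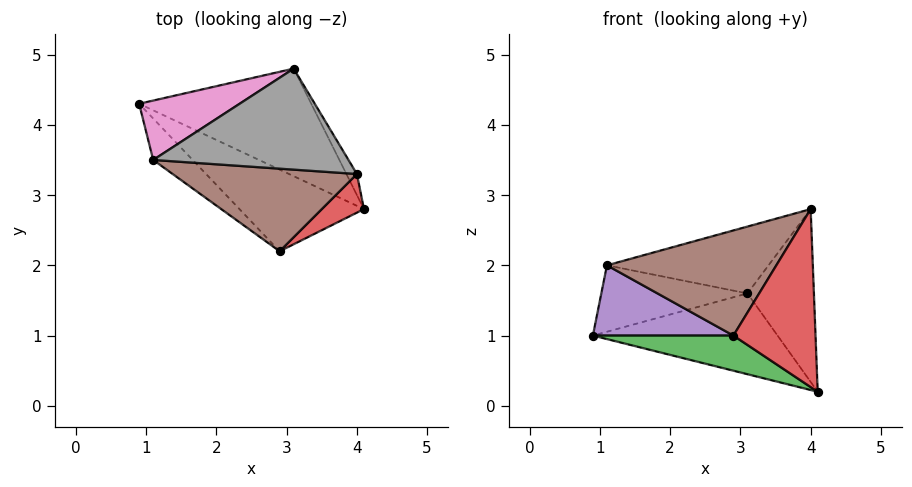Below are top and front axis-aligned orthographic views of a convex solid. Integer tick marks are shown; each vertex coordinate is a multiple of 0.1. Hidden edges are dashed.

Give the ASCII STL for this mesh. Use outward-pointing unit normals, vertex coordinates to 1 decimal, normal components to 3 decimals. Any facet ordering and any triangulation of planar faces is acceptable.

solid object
 facet normal 0.081 0.599 -0.797
  outer loop
   vertex 3.1 4.8 1.6
   vertex 4.1 2.8 0.2
   vertex 0.9 4.3 1.0
  endloop
 endfacet
 facet normal 0.876 0.479 -0.058
  outer loop
   vertex 4.0 3.3 2.8
   vertex 4.1 2.8 0.2
   vertex 3.1 4.8 1.6
  endloop
 endfacet
 facet normal -0.383 -0.365 -0.849
  outer loop
   vertex 2.9 2.2 1.0
   vertex 0.9 4.3 1.0
   vertex 4.1 2.8 0.2
  endloop
 endfacet
 facet normal 0.533 -0.827 0.180
  outer loop
   vertex 2.9 2.2 1.0
   vertex 4.1 2.8 0.2
   vertex 4.0 3.3 2.8
  endloop
 endfacet
 facet normal -0.671 -0.639 -0.377
  outer loop
   vertex 1.1 3.5 2.0
   vertex 0.9 4.3 1.0
   vertex 2.9 2.2 1.0
  endloop
 endfacet
 facet normal -0.219 -0.767 0.603
  outer loop
   vertex 1.1 3.5 2.0
   vertex 2.9 2.2 1.0
   vertex 4.0 3.3 2.8
  endloop
 endfacet
 facet normal -0.331 0.703 0.629
  outer loop
   vertex 1.1 3.5 2.0
   vertex 3.1 4.8 1.6
   vertex 0.9 4.3 1.0
  endloop
 endfacet
 facet normal -0.189 0.542 0.819
  outer loop
   vertex 1.1 3.5 2.0
   vertex 4.0 3.3 2.8
   vertex 3.1 4.8 1.6
  endloop
 endfacet
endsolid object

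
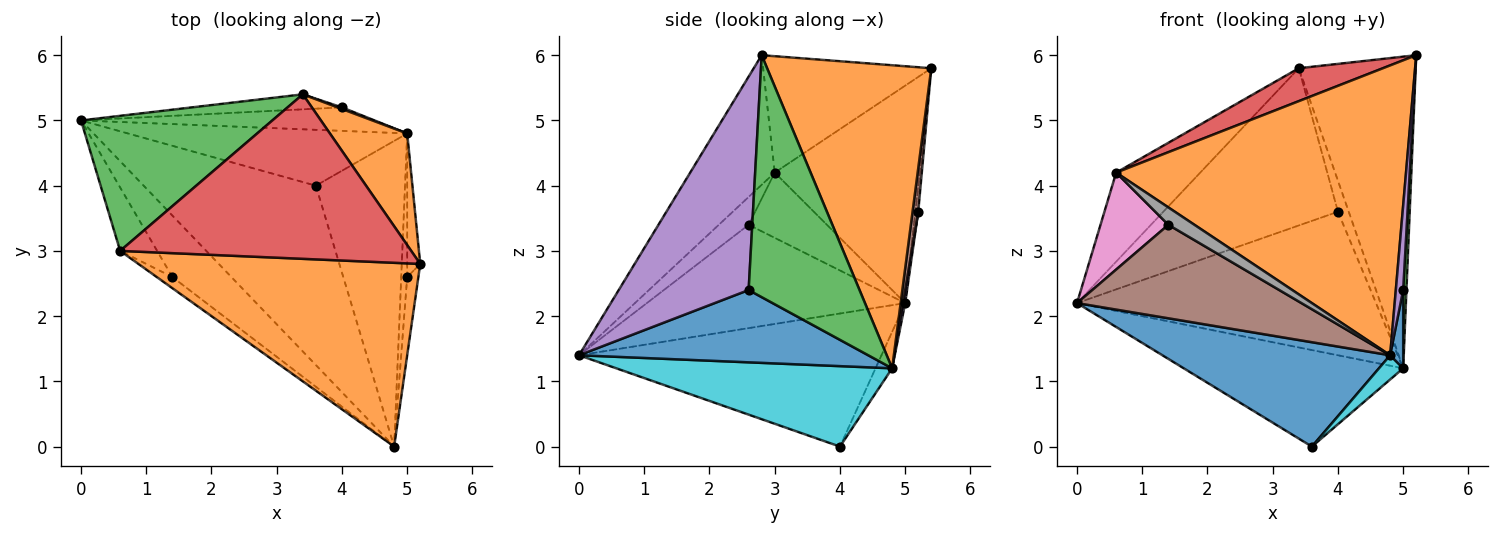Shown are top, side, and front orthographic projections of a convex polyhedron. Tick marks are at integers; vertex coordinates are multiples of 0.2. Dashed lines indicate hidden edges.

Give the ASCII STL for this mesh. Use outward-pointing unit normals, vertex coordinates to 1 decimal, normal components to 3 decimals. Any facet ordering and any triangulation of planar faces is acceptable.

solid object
 facet normal -0.555 -0.418 -0.719
  outer loop
   vertex 3.6 4.0 0.0
   vertex 4.8 0.0 1.4
   vertex 0.0 5.0 2.2
  endloop
 endfacet
 facet normal -0.239 -0.820 0.520
  outer loop
   vertex 0.6 3.0 4.2
   vertex 4.8 0.0 1.4
   vertex 5.2 2.8 6.0
  endloop
 endfacet
 facet normal -0.688 0.399 0.606
  outer loop
   vertex 3.4 5.4 5.8
   vertex 0.0 5.0 2.2
   vertex 0.6 3.0 4.2
  endloop
 endfacet
 facet normal -0.365 -0.183 0.913
  outer loop
   vertex 3.4 5.4 5.8
   vertex 0.6 3.0 4.2
   vertex 5.2 2.8 6.0
  endloop
 endfacet
 facet normal 0.997 -0.057 -0.052
  outer loop
   vertex 5.0 2.6 2.4
   vertex 5.2 2.8 6.0
   vertex 4.8 0.0 1.4
  endloop
 endfacet
 facet normal -0.693 -0.602 -0.396
  outer loop
   vertex 1.4 2.6 3.4
   vertex 0.0 5.0 2.2
   vertex 4.8 0.0 1.4
  endloop
 endfacet
 facet normal -0.695 -0.602 -0.394
  outer loop
   vertex 1.4 2.6 3.4
   vertex 0.6 3.0 4.2
   vertex 0.0 5.0 2.2
  endloop
 endfacet
 facet normal -0.693 -0.606 -0.390
  outer loop
   vertex 1.4 2.6 3.4
   vertex 4.8 0.0 1.4
   vertex 0.6 3.0 4.2
  endloop
 endfacet
 facet normal -0.065 0.864 -0.500
  outer loop
   vertex 5.0 4.8 1.2
   vertex 3.6 4.0 0.0
   vertex 0.0 5.0 2.2
  endloop
 endfacet
 facet normal 0.669 -0.059 -0.741
  outer loop
   vertex 5.0 4.8 1.2
   vertex 4.8 0.0 1.4
   vertex 3.6 4.0 0.0
  endloop
 endfacet
 facet normal 0.996 -0.045 -0.082
  outer loop
   vertex 5.0 4.8 1.2
   vertex 5.0 2.6 2.4
   vertex 4.8 0.0 1.4
  endloop
 endfacet
 facet normal 0.798 0.568 0.203
  outer loop
   vertex 5.0 4.8 1.2
   vertex 3.4 5.4 5.8
   vertex 5.2 2.8 6.0
  endloop
 endfacet
 facet normal 0.998 -0.029 -0.054
  outer loop
   vertex 5.0 4.8 1.2
   vertex 5.2 2.8 6.0
   vertex 5.0 2.6 2.4
  endloop
 endfacet
 facet normal -0.017 0.995 -0.095
  outer loop
   vertex 4.0 5.2 3.6
   vertex 0.0 5.0 2.2
   vertex 3.4 5.4 5.8
  endloop
 endfacet
 facet normal 0.007 0.987 -0.161
  outer loop
   vertex 4.0 5.2 3.6
   vertex 5.0 4.8 1.2
   vertex 0.0 5.0 2.2
  endloop
 endfacet
 facet normal 0.465 0.884 0.047
  outer loop
   vertex 4.0 5.2 3.6
   vertex 3.4 5.4 5.8
   vertex 5.0 4.8 1.2
  endloop
 endfacet
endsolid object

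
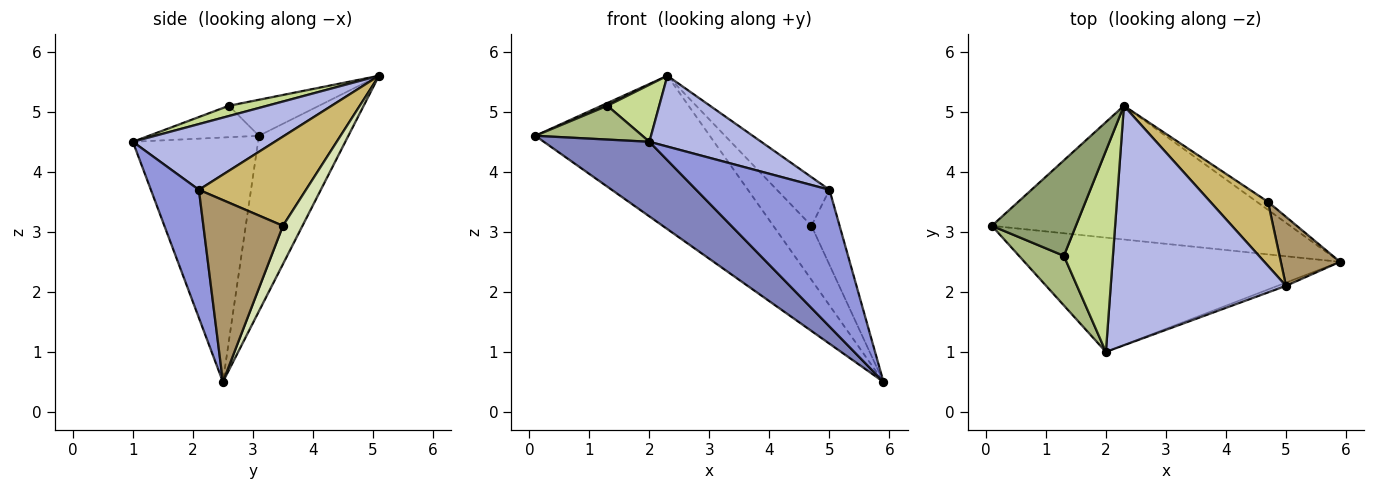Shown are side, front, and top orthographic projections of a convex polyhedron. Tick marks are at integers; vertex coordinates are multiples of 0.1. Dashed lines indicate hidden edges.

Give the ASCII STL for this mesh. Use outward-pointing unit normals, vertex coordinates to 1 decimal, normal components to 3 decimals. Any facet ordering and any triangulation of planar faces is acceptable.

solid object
 facet normal -0.361 0.703 -0.613
  outer loop
   vertex 2.3 5.1 5.6
   vertex 5.9 2.5 0.5
   vertex 0.1 3.1 4.6
  endloop
 endfacet
 facet normal -0.544 -0.459 -0.703
  outer loop
   vertex 2.0 1.0 4.5
   vertex 0.1 3.1 4.6
   vertex 5.9 2.5 0.5
  endloop
 endfacet
 facet normal 0.339 -0.941 -0.022
  outer loop
   vertex 5.0 2.1 3.7
   vertex 2.0 1.0 4.5
   vertex 5.9 2.5 0.5
  endloop
 endfacet
 facet normal 0.338 -0.267 0.902
  outer loop
   vertex 5.0 2.1 3.7
   vertex 2.3 5.1 5.6
   vertex 2.0 1.0 4.5
  endloop
 endfacet
 facet normal -0.394 -0.026 0.919
  outer loop
   vertex 1.3 2.6 5.1
   vertex 2.3 5.1 5.6
   vertex 0.1 3.1 4.6
  endloop
 endfacet
 facet normal -0.501 -0.487 0.715
  outer loop
   vertex 1.3 2.6 5.1
   vertex 0.1 3.1 4.6
   vertex 2.0 1.0 4.5
  endloop
 endfacet
 facet normal 0.197 -0.267 0.943
  outer loop
   vertex 1.3 2.6 5.1
   vertex 2.0 1.0 4.5
   vertex 2.3 5.1 5.6
  endloop
 endfacet
 facet normal 0.452 0.882 -0.131
  outer loop
   vertex 4.7 3.5 3.1
   vertex 5.9 2.5 0.5
   vertex 2.3 5.1 5.6
  endloop
 endfacet
 facet normal 0.901 0.319 0.293
  outer loop
   vertex 4.7 3.5 3.1
   vertex 5.0 2.1 3.7
   vertex 5.9 2.5 0.5
  endloop
 endfacet
 facet normal 0.777 0.381 0.501
  outer loop
   vertex 4.7 3.5 3.1
   vertex 2.3 5.1 5.6
   vertex 5.0 2.1 3.7
  endloop
 endfacet
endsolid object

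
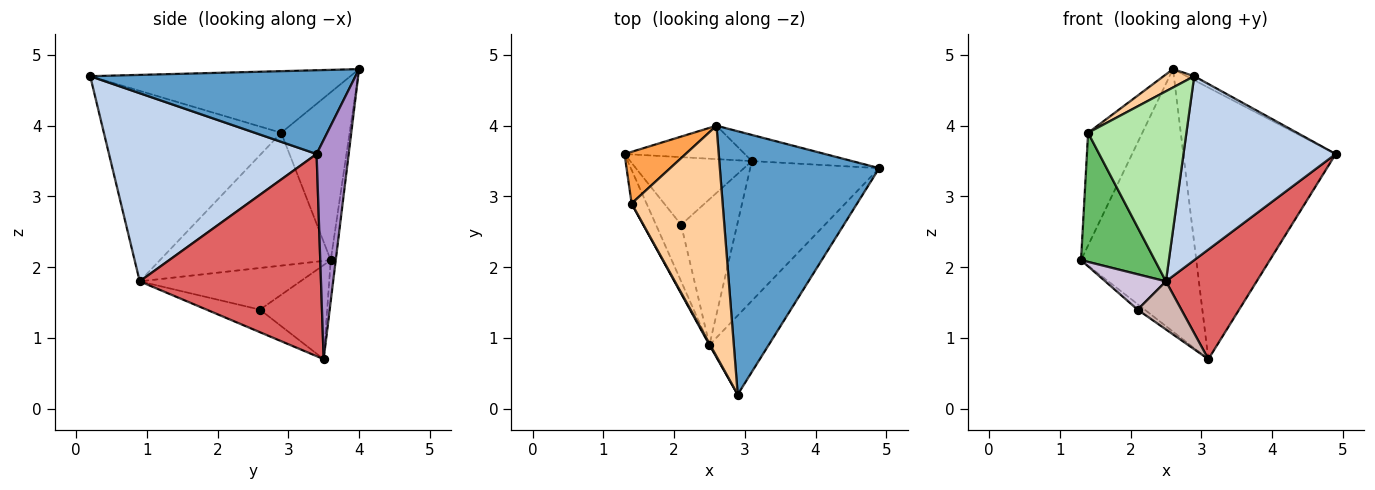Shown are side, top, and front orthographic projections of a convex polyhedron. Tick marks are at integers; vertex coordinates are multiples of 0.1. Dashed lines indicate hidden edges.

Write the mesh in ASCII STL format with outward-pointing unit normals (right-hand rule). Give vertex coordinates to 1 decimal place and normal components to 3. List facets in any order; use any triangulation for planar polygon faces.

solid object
 facet normal 0.465 0.013 0.885
  outer loop
   vertex 2.6 4.0 4.8
   vertex 2.9 0.2 4.7
   vertex 4.9 3.4 3.6
  endloop
 endfacet
 facet normal 0.782 -0.573 -0.246
  outer loop
   vertex 2.5 0.9 1.8
   vertex 4.9 3.4 3.6
   vertex 2.9 0.2 4.7
  endloop
 endfacet
 facet normal -0.753 0.598 0.274
  outer loop
   vertex 1.4 2.9 3.9
   vertex 2.6 4.0 4.8
   vertex 1.3 3.6 2.1
  endloop
 endfacet
 facet normal -0.559 -0.066 0.826
  outer loop
   vertex 1.4 2.9 3.9
   vertex 2.9 0.2 4.7
   vertex 2.6 4.0 4.8
  endloop
 endfacet
 facet normal -0.913 -0.394 -0.103
  outer loop
   vertex 1.4 2.9 3.9
   vertex 1.3 3.6 2.1
   vertex 2.5 0.9 1.8
  endloop
 endfacet
 facet normal -0.875 -0.485 0.004
  outer loop
   vertex 1.4 2.9 3.9
   vertex 2.5 0.9 1.8
   vertex 2.9 0.2 4.7
  endloop
 endfacet
 facet normal 0.777 -0.389 -0.495
  outer loop
   vertex 3.1 3.5 0.7
   vertex 4.9 3.4 3.6
   vertex 2.5 0.9 1.8
  endloop
 endfacet
 facet normal -0.043 0.991 -0.126
  outer loop
   vertex 3.1 3.5 0.7
   vertex 1.3 3.6 2.1
   vertex 2.6 4.0 4.8
  endloop
 endfacet
 facet normal 0.205 0.974 -0.094
  outer loop
   vertex 3.1 3.5 0.7
   vertex 2.6 4.0 4.8
   vertex 4.9 3.4 3.6
  endloop
 endfacet
 facet normal -0.815 -0.307 -0.492
  outer loop
   vertex 2.1 2.6 1.4
   vertex 2.5 0.9 1.8
   vertex 1.3 3.6 2.1
  endloop
 endfacet
 facet normal -0.610 0.064 -0.789
  outer loop
   vertex 2.1 2.6 1.4
   vertex 1.3 3.6 2.1
   vertex 3.1 3.5 0.7
  endloop
 endfacet
 facet normal -0.357 -0.293 -0.887
  outer loop
   vertex 2.1 2.6 1.4
   vertex 3.1 3.5 0.7
   vertex 2.5 0.9 1.8
  endloop
 endfacet
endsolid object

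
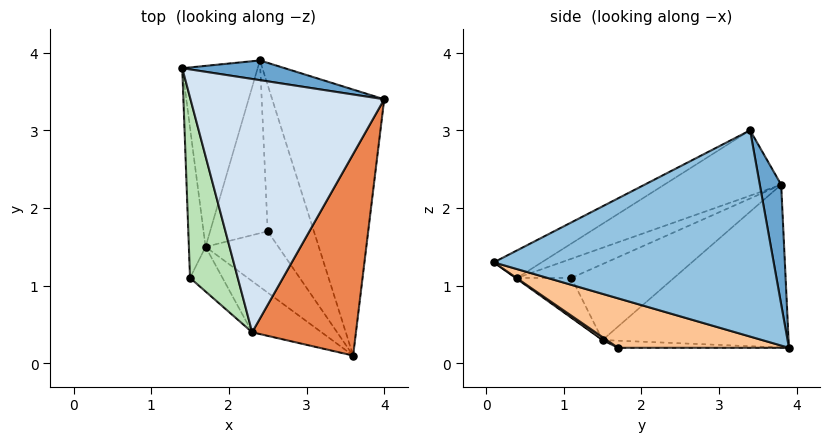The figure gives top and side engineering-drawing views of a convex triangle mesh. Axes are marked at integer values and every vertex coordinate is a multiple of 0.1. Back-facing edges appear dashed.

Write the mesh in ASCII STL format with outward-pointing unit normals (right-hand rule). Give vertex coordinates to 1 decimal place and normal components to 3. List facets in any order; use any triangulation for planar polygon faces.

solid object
 facet normal 0.123 0.987 0.106
  outer loop
   vertex 2.4 3.9 0.2
   vertex 1.4 3.8 2.3
   vertex 4.0 3.4 3.0
  endloop
 endfacet
 facet normal 0.870 0.138 -0.473
  outer loop
   vertex 2.4 3.9 0.2
   vertex 4.0 3.4 3.0
   vertex 3.6 0.1 1.3
  endloop
 endfacet
 facet normal -0.881 0.240 -0.408
  outer loop
   vertex 1.7 1.5 0.3
   vertex 1.4 3.8 2.3
   vertex 2.4 3.9 0.2
  endloop
 endfacet
 facet normal -0.295 -0.386 0.874
  outer loop
   vertex 2.3 0.4 1.1
   vertex 4.0 3.4 3.0
   vertex 1.4 3.8 2.3
  endloop
 endfacet
 facet normal -0.232 -0.423 0.876
  outer loop
   vertex 2.3 0.4 1.1
   vertex 3.6 0.1 1.3
   vertex 4.0 3.4 3.0
  endloop
 endfacet
 facet normal -0.013 -0.593 -0.805
  outer loop
   vertex 2.3 0.4 1.1
   vertex 1.7 1.5 0.3
   vertex 3.6 0.1 1.3
  endloop
 endfacet
 facet normal 0.730 0.033 -0.682
  outer loop
   vertex 2.5 1.7 0.2
   vertex 2.4 3.9 0.2
   vertex 3.6 0.1 1.3
  endloop
 endfacet
 facet normal 0.033 -0.551 -0.834
  outer loop
   vertex 2.5 1.7 0.2
   vertex 3.6 0.1 1.3
   vertex 1.7 1.5 0.3
  endloop
 endfacet
 facet normal -0.123 -0.006 -0.992
  outer loop
   vertex 2.5 1.7 0.2
   vertex 1.7 1.5 0.3
   vertex 2.4 3.9 0.2
  endloop
 endfacet
 facet normal -0.975 0.059 -0.214
  outer loop
   vertex 1.5 1.1 1.1
   vertex 1.4 3.8 2.3
   vertex 1.7 1.5 0.3
  endloop
 endfacet
 facet normal -0.343 -0.392 0.854
  outer loop
   vertex 1.5 1.1 1.1
   vertex 2.3 0.4 1.1
   vertex 1.4 3.8 2.3
  endloop
 endfacet
 facet normal -0.579 -0.662 -0.476
  outer loop
   vertex 1.5 1.1 1.1
   vertex 1.7 1.5 0.3
   vertex 2.3 0.4 1.1
  endloop
 endfacet
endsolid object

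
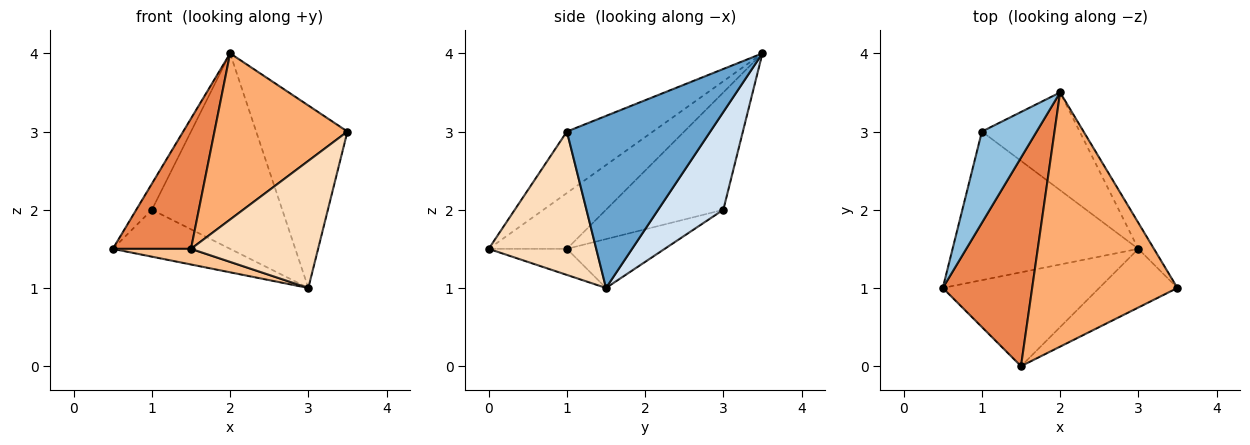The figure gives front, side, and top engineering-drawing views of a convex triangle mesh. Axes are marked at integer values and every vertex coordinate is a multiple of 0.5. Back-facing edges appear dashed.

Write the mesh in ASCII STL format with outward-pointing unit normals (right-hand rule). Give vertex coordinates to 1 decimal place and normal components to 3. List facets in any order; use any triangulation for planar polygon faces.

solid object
 facet normal 0.841 0.535 -0.076
  outer loop
   vertex 3.0 1.5 1.0
   vertex 2.0 3.5 4.0
   vertex 3.5 1.0 3.0
  endloop
 endfacet
 facet normal -0.900 0.120 0.420
  outer loop
   vertex 1.0 3.0 2.0
   vertex 0.5 1.0 1.5
   vertex 2.0 3.5 4.0
  endloop
 endfacet
 facet normal -0.243 0.292 -0.925
  outer loop
   vertex 1.0 3.0 2.0
   vertex 3.0 1.5 1.0
   vertex 0.5 1.0 1.5
  endloop
 endfacet
 facet normal 0.408 0.816 -0.408
  outer loop
   vertex 1.0 3.0 2.0
   vertex 2.0 3.5 4.0
   vertex 3.0 1.5 1.0
  endloop
 endfacet
 facet normal -0.468 -0.468 0.749
  outer loop
   vertex 1.5 0.0 1.5
   vertex 2.0 3.5 4.0
   vertex 0.5 1.0 1.5
  endloop
 endfacet
 facet normal -0.334 -0.516 0.789
  outer loop
   vertex 1.5 0.0 1.5
   vertex 3.5 1.0 3.0
   vertex 2.0 3.5 4.0
  endloop
 endfacet
 facet normal -0.162 -0.162 -0.973
  outer loop
   vertex 1.5 0.0 1.5
   vertex 0.5 1.0 1.5
   vertex 3.0 1.5 1.0
  endloop
 endfacet
 facet normal 0.609 -0.720 -0.332
  outer loop
   vertex 1.5 0.0 1.5
   vertex 3.0 1.5 1.0
   vertex 3.5 1.0 3.0
  endloop
 endfacet
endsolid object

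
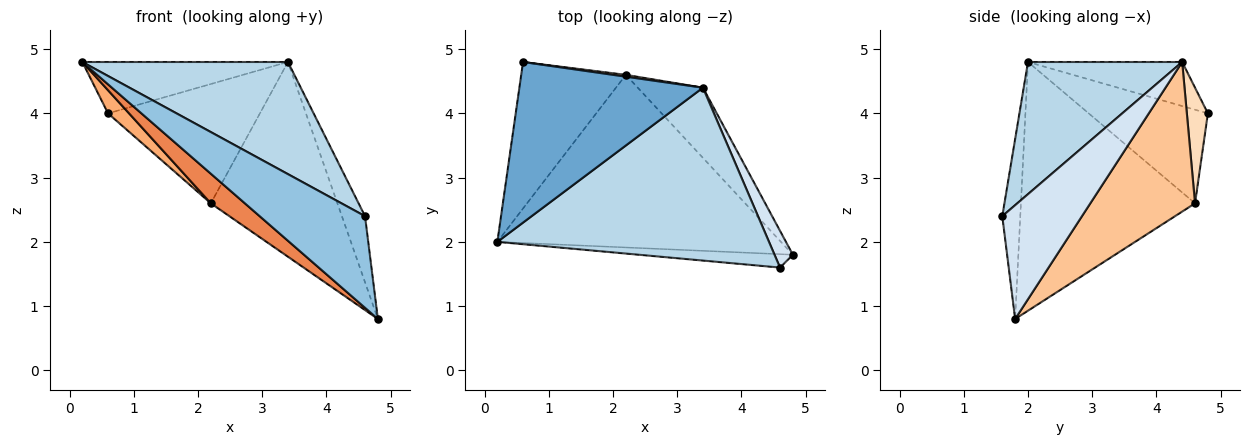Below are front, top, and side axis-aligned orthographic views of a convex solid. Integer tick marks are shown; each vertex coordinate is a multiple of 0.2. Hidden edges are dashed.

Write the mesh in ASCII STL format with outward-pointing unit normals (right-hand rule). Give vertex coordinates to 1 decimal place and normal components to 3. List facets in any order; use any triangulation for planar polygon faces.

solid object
 facet normal -0.223 0.297 0.928
  outer loop
   vertex 3.4 4.4 4.8
   vertex 0.6 4.8 4.0
   vertex 0.2 2.0 4.8
  endloop
 endfacet
 facet normal -0.167 -0.976 -0.143
  outer loop
   vertex 4.6 1.6 2.4
   vertex 0.2 2.0 4.8
   vertex 4.8 1.8 0.8
  endloop
 endfacet
 facet normal 0.378 -0.504 0.777
  outer loop
   vertex 4.6 1.6 2.4
   vertex 3.4 4.4 4.8
   vertex 0.2 2.0 4.8
  endloop
 endfacet
 facet normal 0.949 0.276 0.153
  outer loop
   vertex 4.6 1.6 2.4
   vertex 4.8 1.8 0.8
   vertex 3.4 4.4 4.8
  endloop
 endfacet
 facet normal -0.654 -0.128 -0.746
  outer loop
   vertex 2.2 4.6 2.6
   vertex 4.8 1.8 0.8
   vertex 0.2 2.0 4.8
  endloop
 endfacet
 facet normal -0.662 -0.117 -0.740
  outer loop
   vertex 2.2 4.6 2.6
   vertex 0.2 2.0 4.8
   vertex 0.6 4.8 4.0
  endloop
 endfacet
 facet normal 0.614 0.742 -0.268
  outer loop
   vertex 2.2 4.6 2.6
   vertex 3.4 4.4 4.8
   vertex 4.8 1.8 0.8
  endloop
 endfacet
 facet normal 0.137 0.990 0.015
  outer loop
   vertex 2.2 4.6 2.6
   vertex 0.6 4.8 4.0
   vertex 3.4 4.4 4.8
  endloop
 endfacet
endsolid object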